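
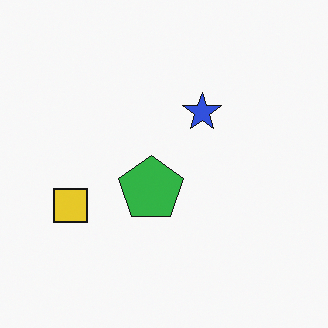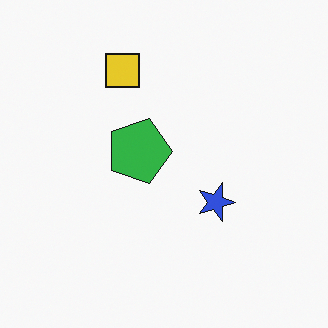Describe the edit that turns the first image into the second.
Rotated 90° clockwise.

The yellow square sits in the left of the first image and the top of the second — consistent with a whole-image 90° clockwise rotation.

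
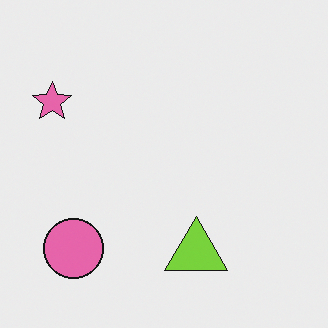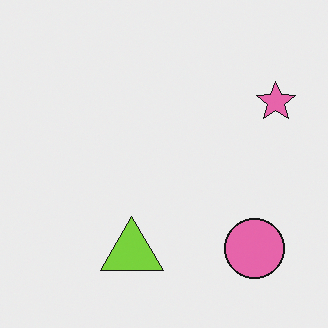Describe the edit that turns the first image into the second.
Flipped horizontally (left ↔ right).

The pink star is in the top-left of the first image and the top-right of the second — shapes on opposite sides of the vertical midline have swapped in a mirror flip.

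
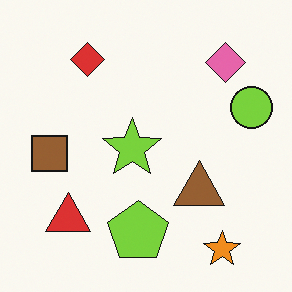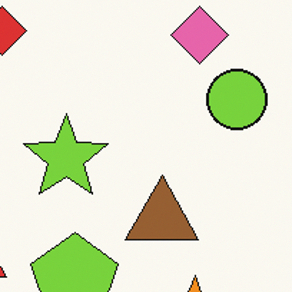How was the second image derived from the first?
The image was cropped slightly and scaled back up.

The visible shapes are larger and the field of view is narrower; shapes near the original edges may be partly or wholly outside the frame — a crop-and-rescale.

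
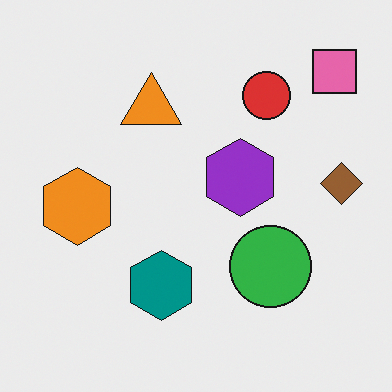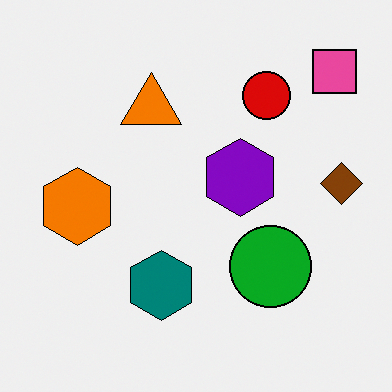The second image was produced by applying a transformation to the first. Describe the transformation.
The transformation is: given slightly increased contrast.

Tones are pushed away from mid-grey across the whole image — a global contrast change.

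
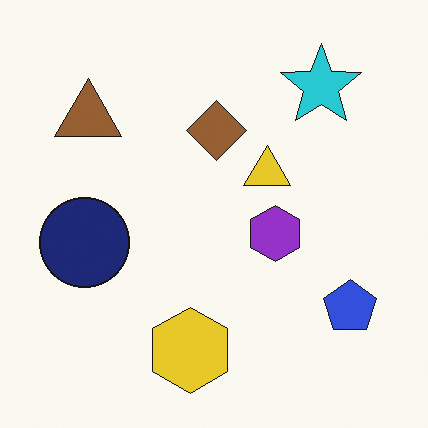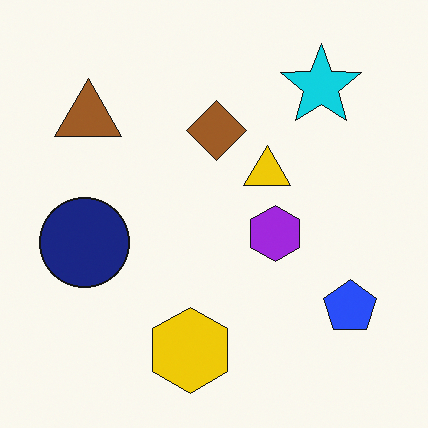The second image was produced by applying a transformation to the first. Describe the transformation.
Slightly oversaturated.

All colors are more vivid — a global saturation change.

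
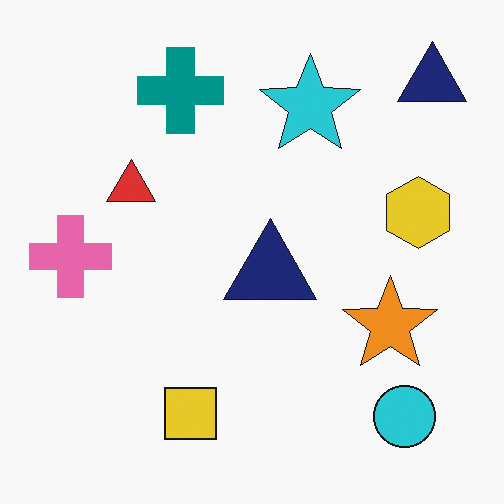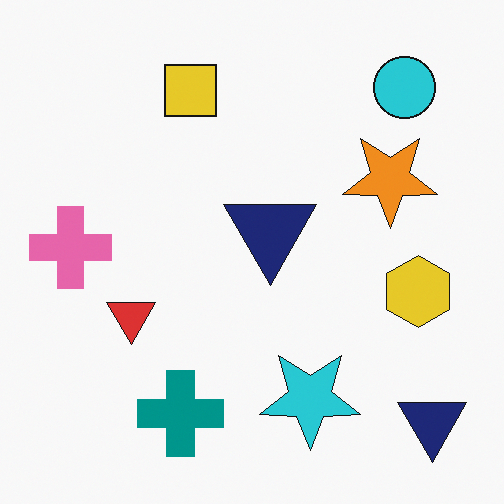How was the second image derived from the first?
Flipped vertically (top ↔ bottom).

The cyan circle is in the bottom-right of the first image and the top-right of the second — shapes on opposite sides of the horizontal midline have swapped in a mirror flip.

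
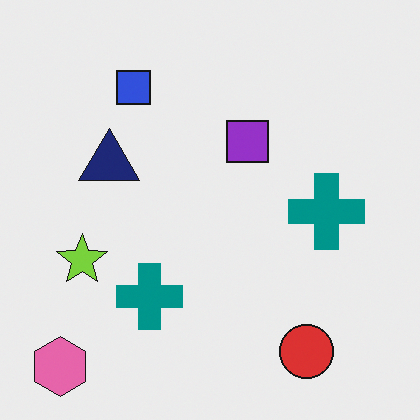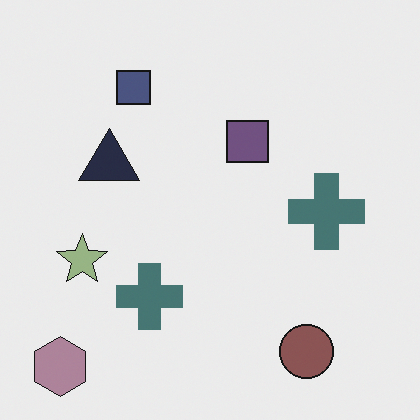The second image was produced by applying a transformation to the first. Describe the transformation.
It was heavily desaturated.

All colors are more muted and greyish — a global saturation change.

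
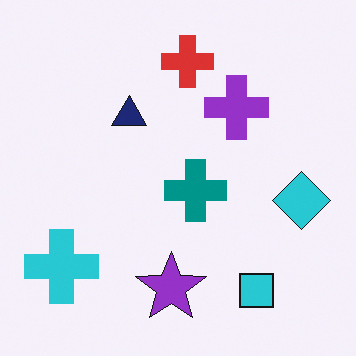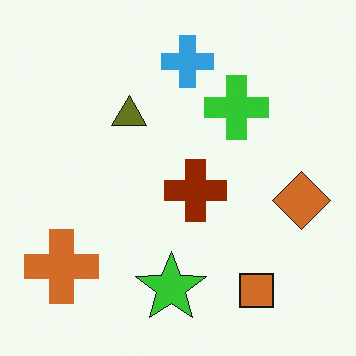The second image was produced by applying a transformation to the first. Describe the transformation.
The second image is the first hue-shifted by a large amount.

Every shape's color has rotated by the same amount around the hue wheel — a uniform hue shift.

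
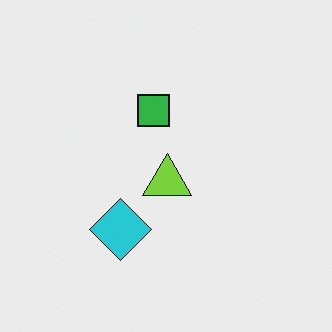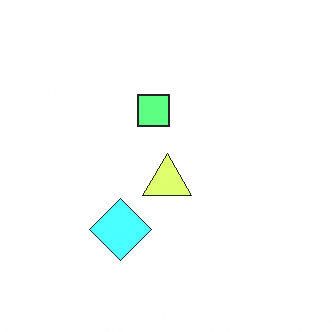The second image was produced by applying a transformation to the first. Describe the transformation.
It was brightened a lot.

Every pixel — background and shapes alike — is uniformly brightened.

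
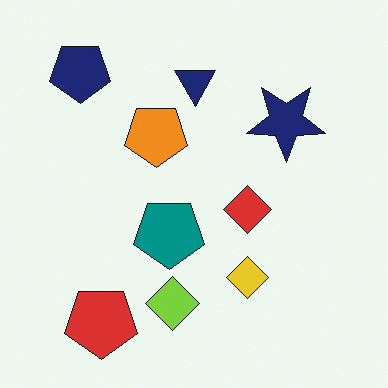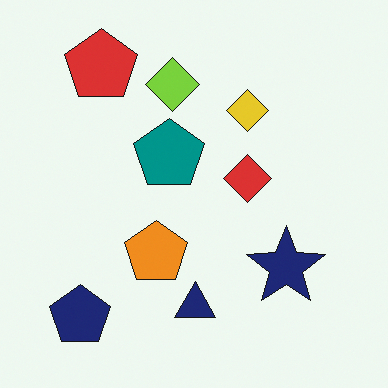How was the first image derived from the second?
Flipped vertically (top ↔ bottom).

The red pentagon is in the top-left of the second image and the bottom-left of the first — shapes on opposite sides of the horizontal midline have swapped in a mirror flip.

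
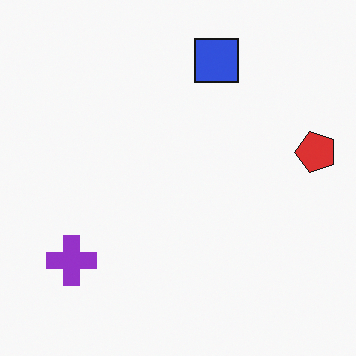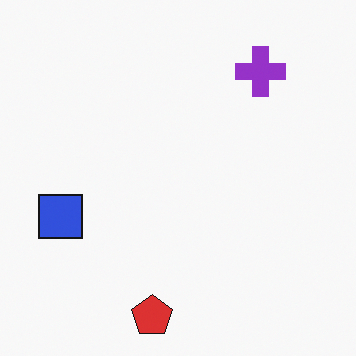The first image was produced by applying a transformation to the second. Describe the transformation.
It was transposed (reflected across the top-left ↔ bottom-right diagonal).

Shapes have swapped their row and column positions — what was in the top-right is now in the bottom-left — a diagonal reflection.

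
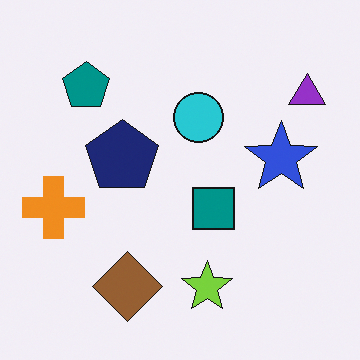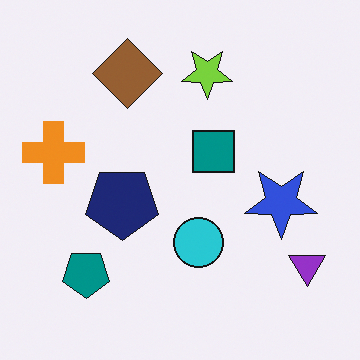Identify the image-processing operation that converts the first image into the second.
Flipped vertically (top ↔ bottom).

The lime star is in the bottom of the first image and the top of the second — shapes on opposite sides of the horizontal midline have swapped in a mirror flip.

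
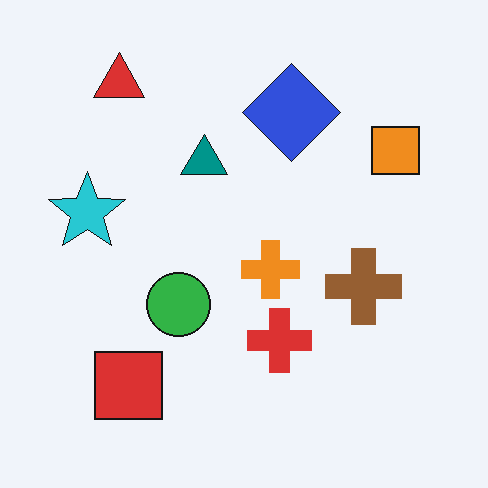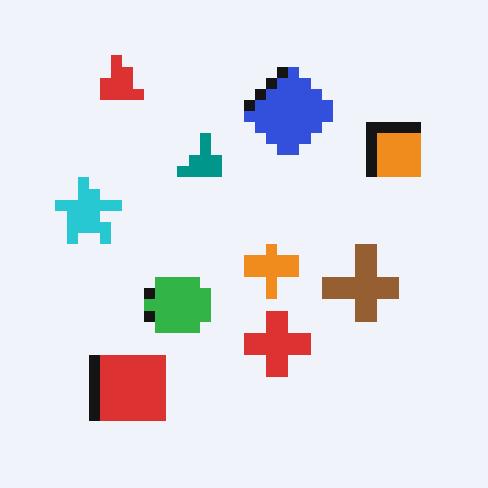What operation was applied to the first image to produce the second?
The second image is the first heavily pixelated into large blocks.

Shapes are reduced to large square blocks; fine edges and outlines are lost — a downscale-then-upscale (mosaic) effect.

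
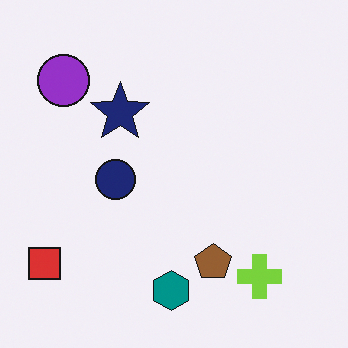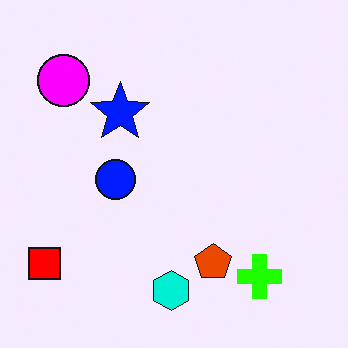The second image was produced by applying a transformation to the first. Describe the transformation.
The transformation is: made much more vivid (saturation change).

All colors are more vivid — a global saturation change.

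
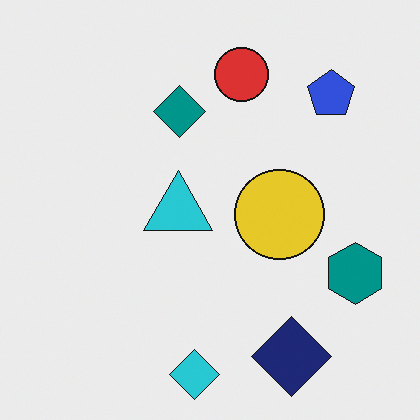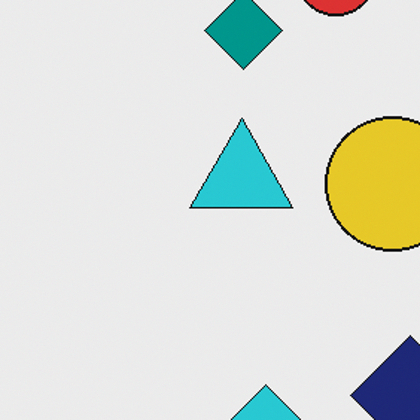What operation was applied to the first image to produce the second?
The second image is the first cropped slightly and scaled back up.

The visible shapes are larger and the field of view is narrower; shapes near the original edges may be partly or wholly outside the frame — a crop-and-rescale.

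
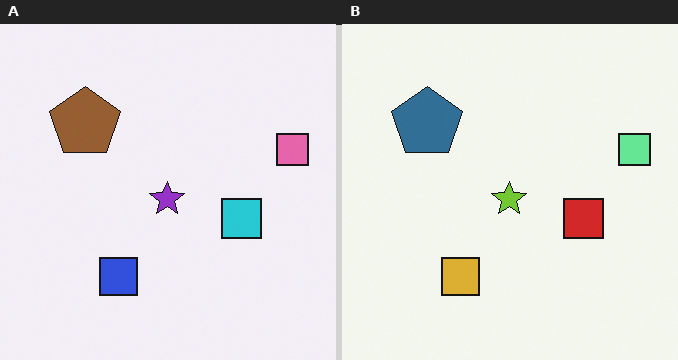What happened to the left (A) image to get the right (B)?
The image was hue-shifted by a large amount.

Every shape's color has rotated by the same amount around the hue wheel — a uniform hue shift.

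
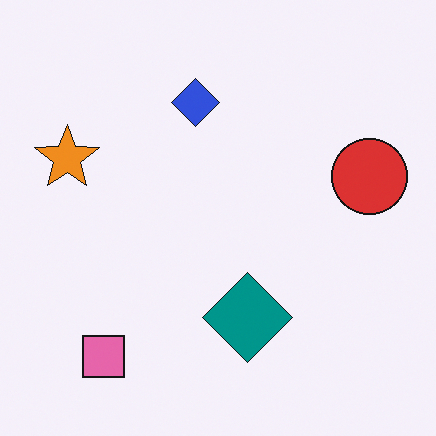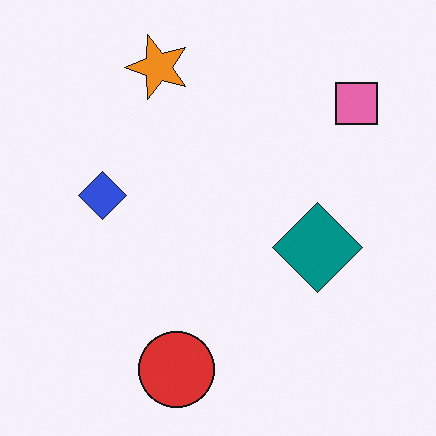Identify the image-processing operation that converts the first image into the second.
This is the original image transposed (reflected across the top-left ↔ bottom-right diagonal).

Shapes have swapped their row and column positions — what was in the top-right is now in the bottom-left — a diagonal reflection.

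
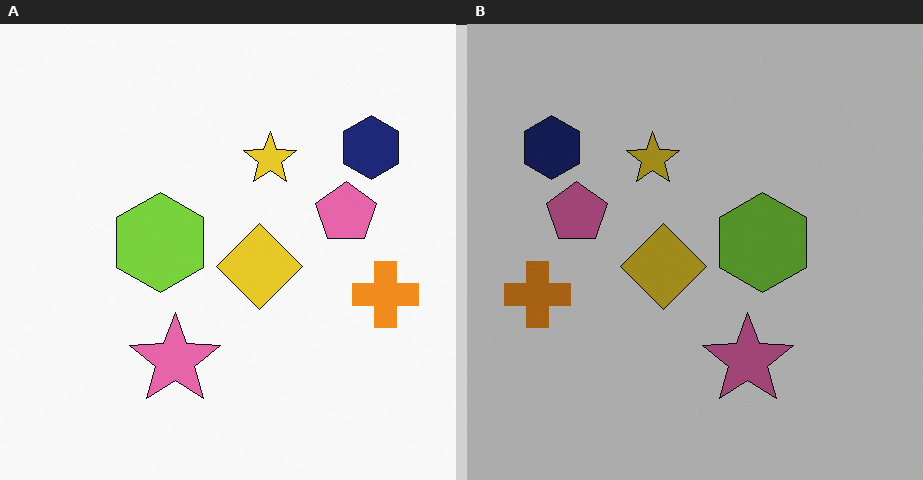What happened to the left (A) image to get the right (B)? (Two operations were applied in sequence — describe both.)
The right (B) image is the left (A) noticeably darkened, then flipped horizontally (left ↔ right).

Every pixel — background and shapes alike — is uniformly darkened. The orange cross is in the right of the left (A) image and the left of the right (B) — shapes on opposite sides of the vertical midline have swapped in a mirror flip.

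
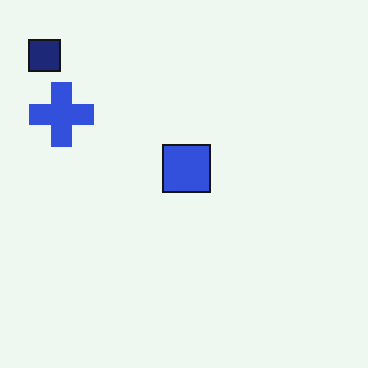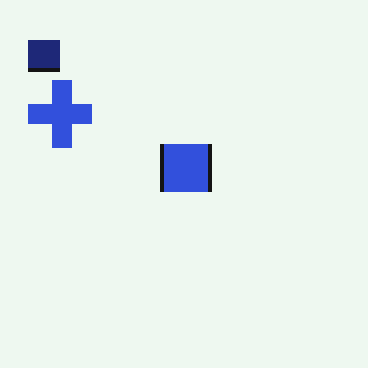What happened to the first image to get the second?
The image was lightly pixelated (a mild mosaic effect).

Shapes are reduced to large square blocks; fine edges and outlines are lost — a downscale-then-upscale (mosaic) effect.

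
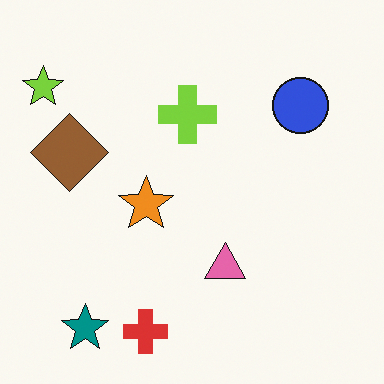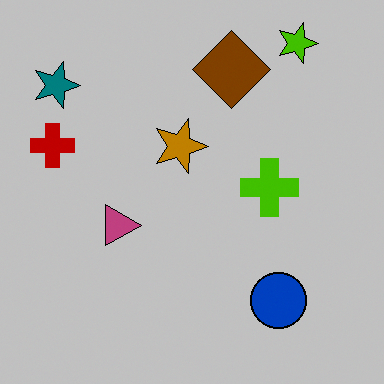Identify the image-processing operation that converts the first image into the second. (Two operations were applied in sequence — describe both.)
It was rotated 90° clockwise, then aggressively posterized.

The lime star sits in the top-left of the first image and the top-right of the second — consistent with a whole-image 90° clockwise rotation. Each flat color has snapped to a coarser quantized level — most visibly, the near-white background has dropped to a flat grey.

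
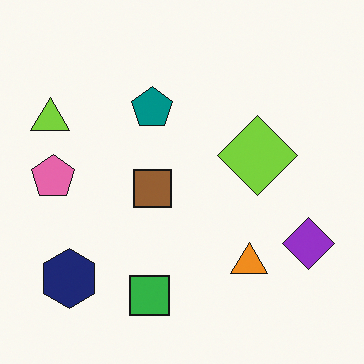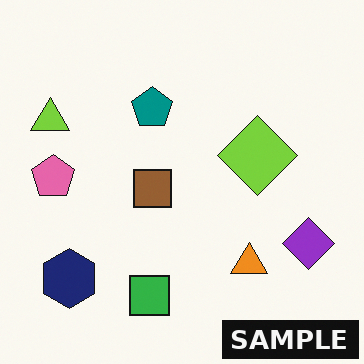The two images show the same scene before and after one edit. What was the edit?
It was watermarked with the text "SAMPLE" in the lower-right corner.

A dark label reading "SAMPLE" appears in the lower-right corner.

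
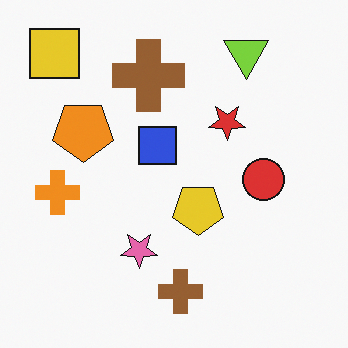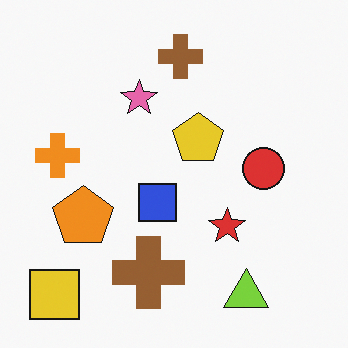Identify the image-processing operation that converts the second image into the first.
This is the original image flipped vertically (top ↔ bottom).

The yellow square is in the bottom-left of the second image and the top-left of the first — shapes on opposite sides of the horizontal midline have swapped in a mirror flip.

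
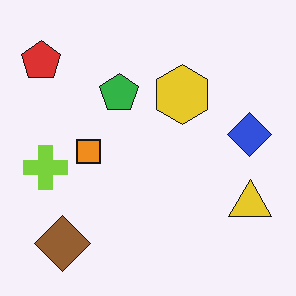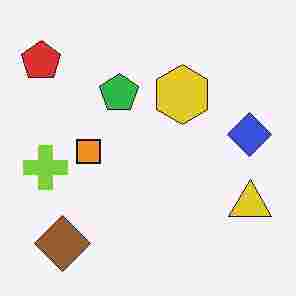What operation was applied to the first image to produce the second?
Degraded with heavy JPEG compression.

Blocky 8×8 compression artifacts appear around shape edges and the flat background shows ringing — characteristic JPEG degradation.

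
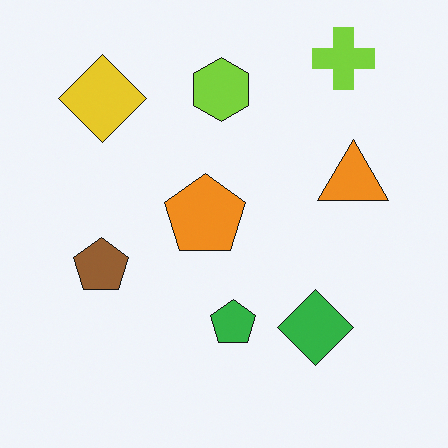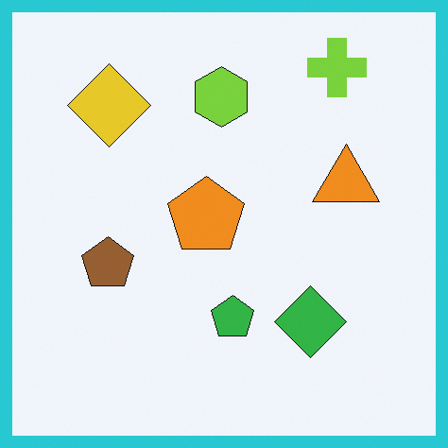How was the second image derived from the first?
This is the original image framed with a cyan border.

A solid cyan frame runs around the edge of the second image, with the content slightly shrunk inside it.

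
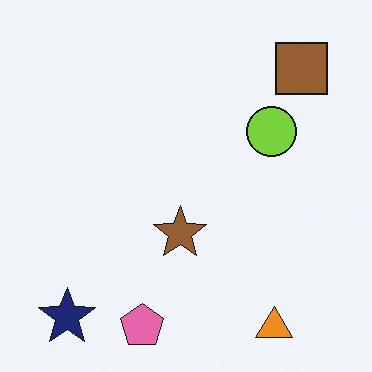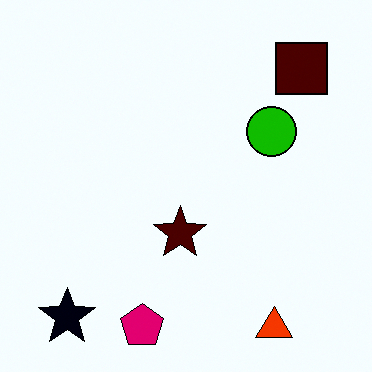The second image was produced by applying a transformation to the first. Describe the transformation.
This is the original image given much higher contrast.

Tones are pushed away from mid-grey across the whole image — a global contrast change.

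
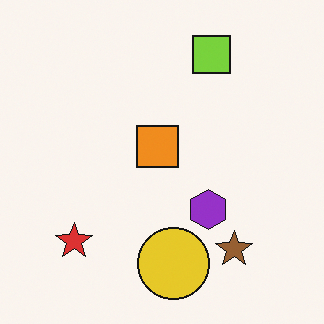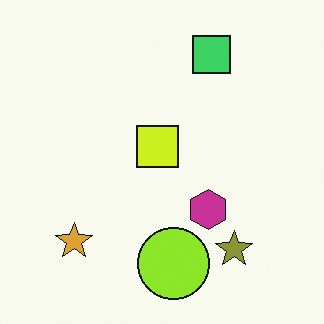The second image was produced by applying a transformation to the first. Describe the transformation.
Hue-shifted slightly.

Every shape's color has rotated by the same amount around the hue wheel — a uniform hue shift.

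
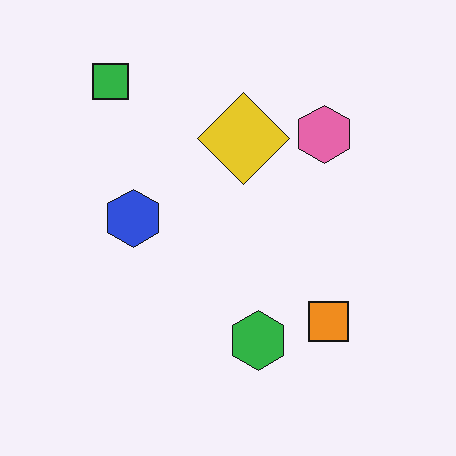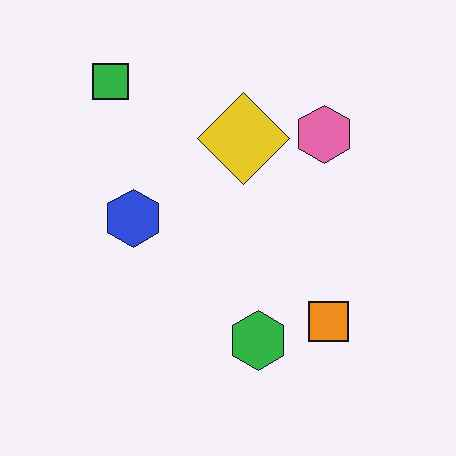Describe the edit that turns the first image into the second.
The image was given moderate JPEG compression.

Blocky 8×8 compression artifacts appear around shape edges and the flat background shows ringing — characteristic JPEG degradation.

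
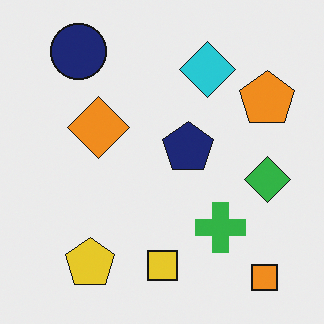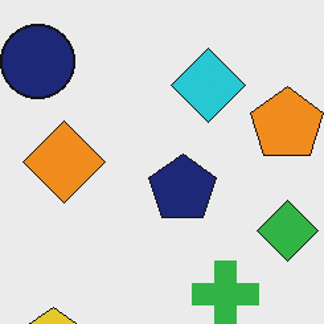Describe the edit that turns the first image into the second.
The image was cropped to a modestly smaller region and rescaled.

The visible shapes are larger and the field of view is narrower; shapes near the original edges may be partly or wholly outside the frame — a crop-and-rescale.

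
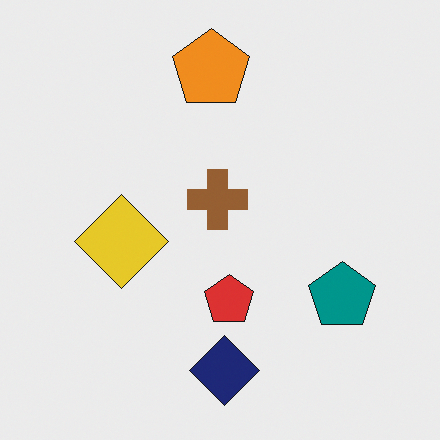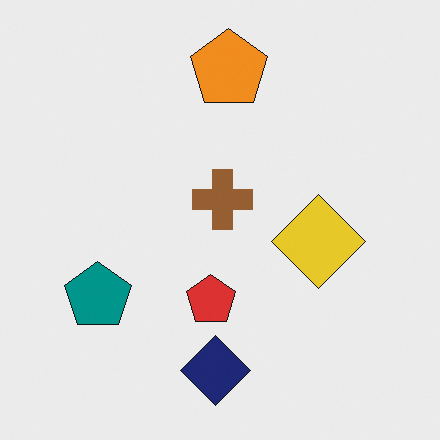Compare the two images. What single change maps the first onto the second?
The image was flipped horizontally (left ↔ right).

The teal pentagon is in the bottom-right of the first image and the bottom-left of the second — shapes on opposite sides of the vertical midline have swapped in a mirror flip.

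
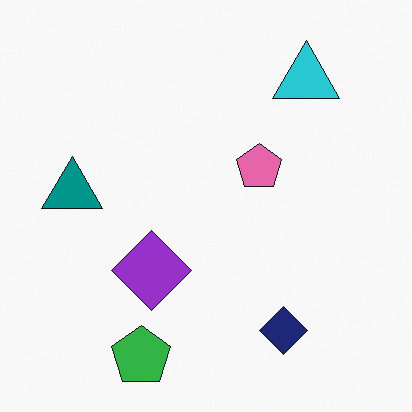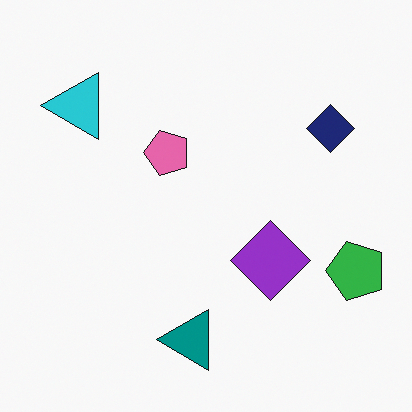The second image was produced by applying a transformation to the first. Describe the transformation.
It was rotated 90° counter-clockwise.

The green pentagon sits in the bottom of the first image and the right of the second — consistent with a whole-image 90° counter-clockwise rotation.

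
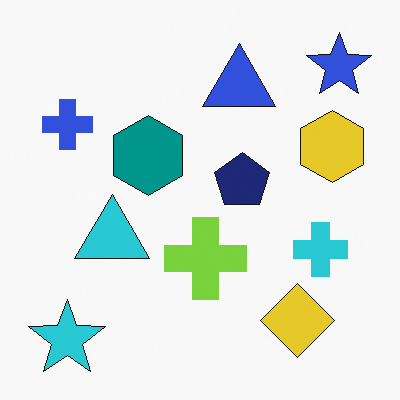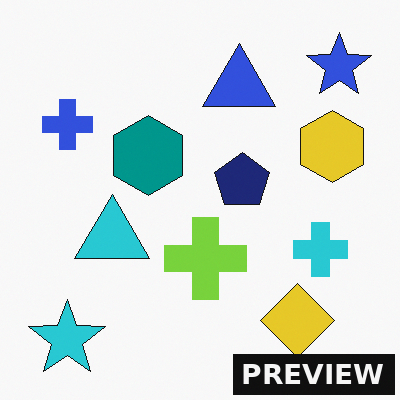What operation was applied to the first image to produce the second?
The second image is the first watermarked with the text "PREVIEW" in the lower-right corner.

A dark label reading "PREVIEW" appears in the lower-right corner.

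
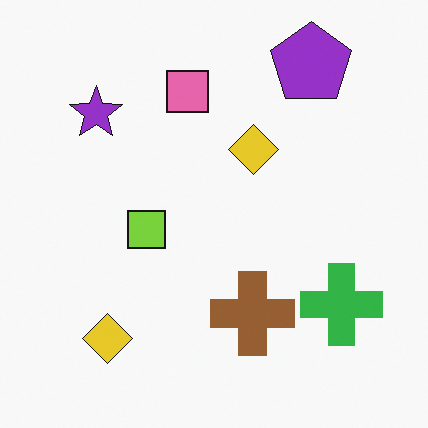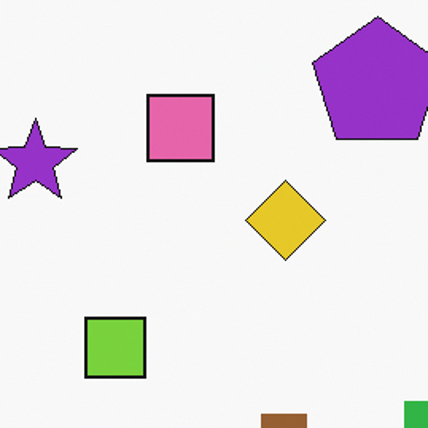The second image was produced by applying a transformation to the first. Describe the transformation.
This is the original image cropped slightly and scaled back up.

The visible shapes are larger and the field of view is narrower; shapes near the original edges may be partly or wholly outside the frame — a crop-and-rescale.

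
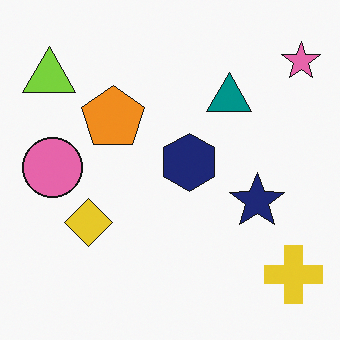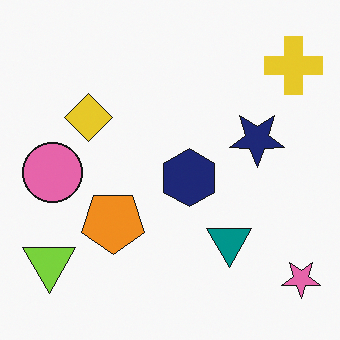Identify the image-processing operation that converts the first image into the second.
Flipped vertically (top ↔ bottom).

The pink star is in the top-right of the first image and the bottom-right of the second — shapes on opposite sides of the horizontal midline have swapped in a mirror flip.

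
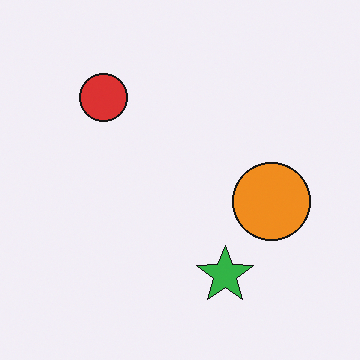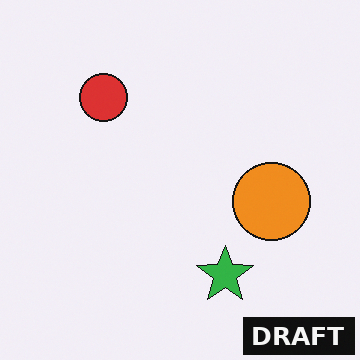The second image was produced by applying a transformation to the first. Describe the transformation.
This is the original image watermarked with the text "DRAFT" in the lower-right corner.

A dark label reading "DRAFT" appears in the lower-right corner.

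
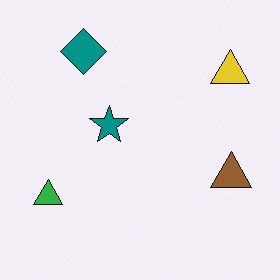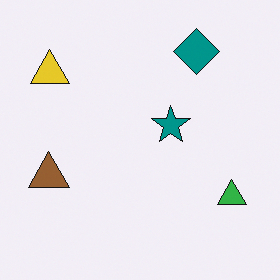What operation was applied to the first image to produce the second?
The image was flipped horizontally (left ↔ right).

The green triangle is in the bottom-left of the first image and the bottom-right of the second — shapes on opposite sides of the vertical midline have swapped in a mirror flip.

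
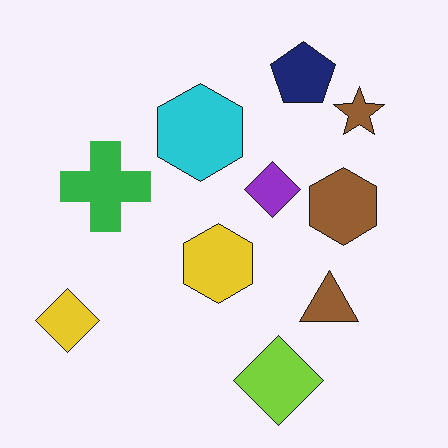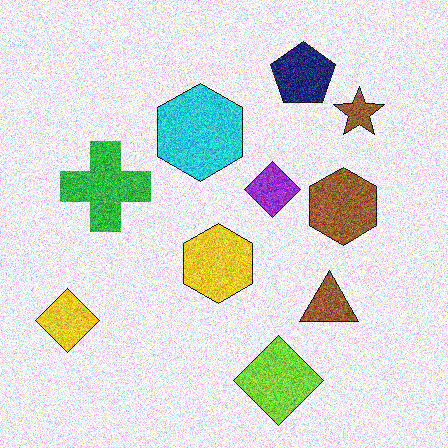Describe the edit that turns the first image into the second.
The transformation is: degraded with strong gaussian noise.

Random speckle covers the whole image, including the flat background.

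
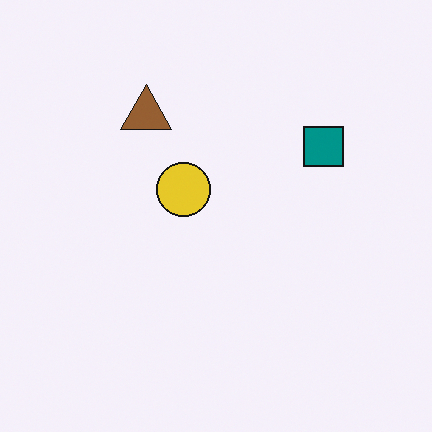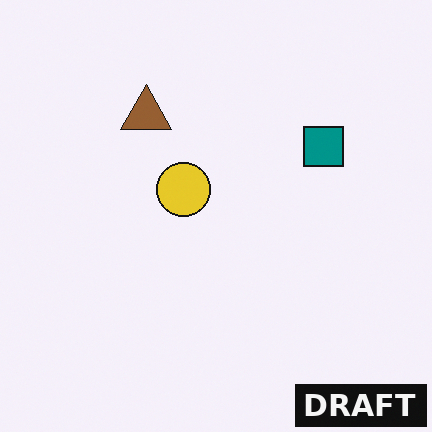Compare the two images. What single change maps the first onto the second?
This is the original image watermarked with the text "DRAFT" in the lower-right corner.

A dark label reading "DRAFT" appears in the lower-right corner.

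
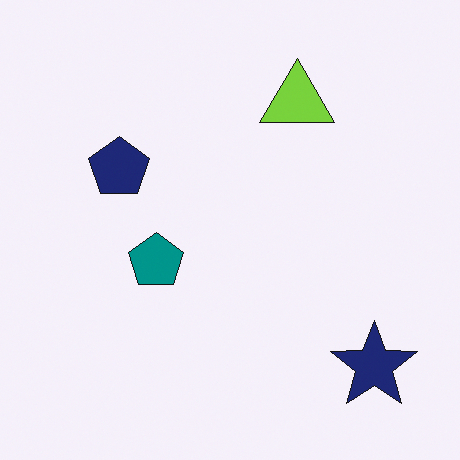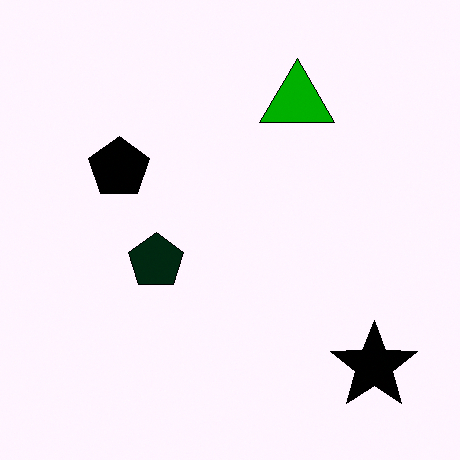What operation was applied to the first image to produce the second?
It was given much higher contrast.

Tones are pushed away from mid-grey across the whole image — a global contrast change.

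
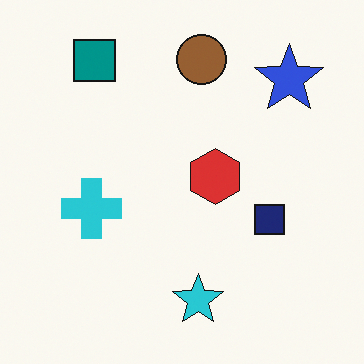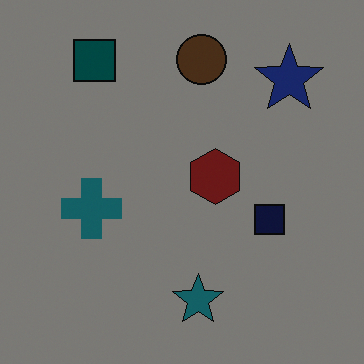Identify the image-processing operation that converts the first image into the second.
The transformation is: noticeably darkened.

Every pixel — background and shapes alike — is uniformly darkened.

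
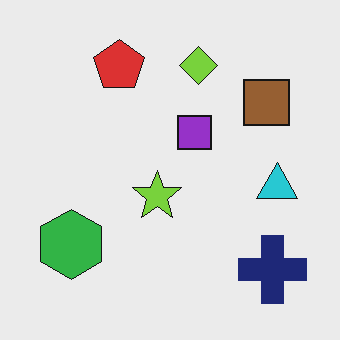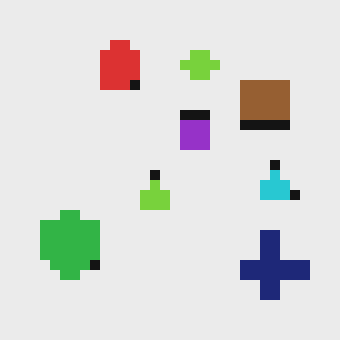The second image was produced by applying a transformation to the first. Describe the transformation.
This is the original image coarsely pixelated.

Shapes are reduced to large square blocks; fine edges and outlines are lost — a downscale-then-upscale (mosaic) effect.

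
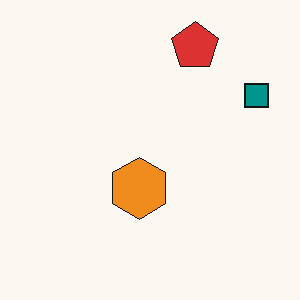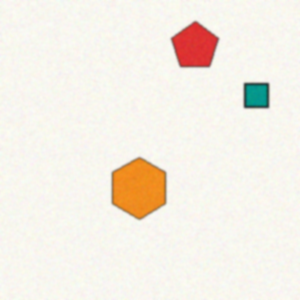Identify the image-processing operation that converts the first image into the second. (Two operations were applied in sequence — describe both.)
The transformation is: degraded with light additive noise, then slightly softened.

Random speckle covers the whole image, including the flat background. Shape edges and outlines are uniformly softened across the whole image.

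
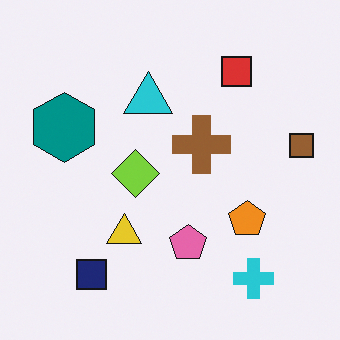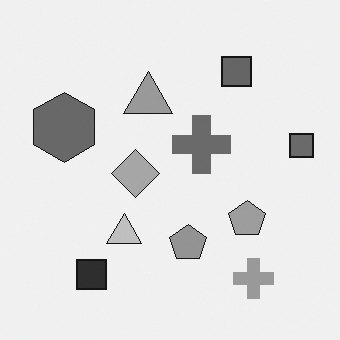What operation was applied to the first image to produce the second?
The image was converted to grayscale.

All color is removed — every shape is now a shade of grey.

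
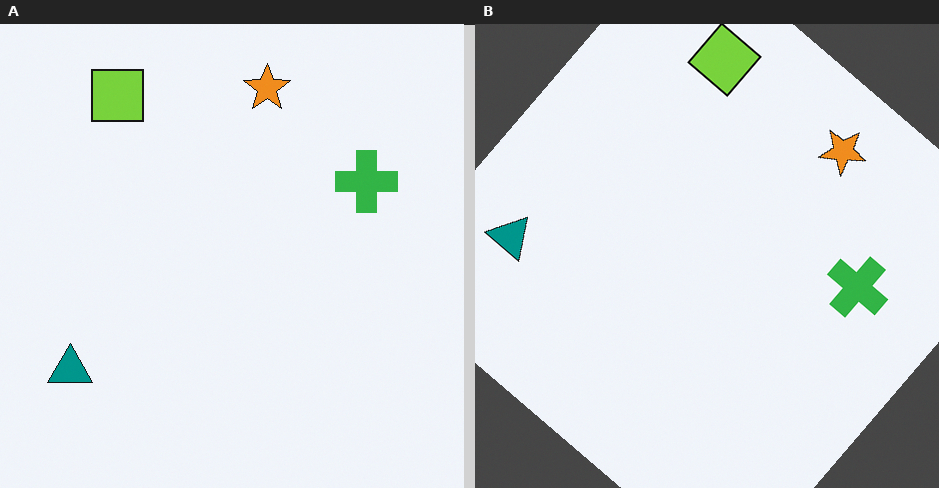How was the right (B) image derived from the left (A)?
This is the original image rotated clockwise by a large amount — several tens of degrees.

Every shape is tilted by the same angle and the image corners show triangular fill wedges — a whole-image rotation by a non-right angle.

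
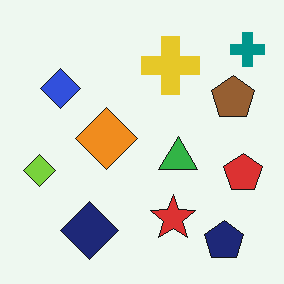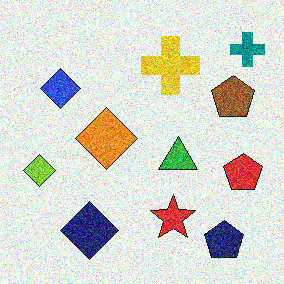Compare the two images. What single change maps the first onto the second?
Degraded with strong gaussian noise.

Random speckle covers the whole image, including the flat background.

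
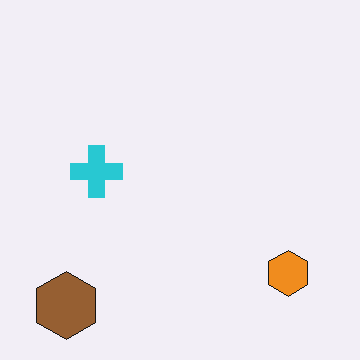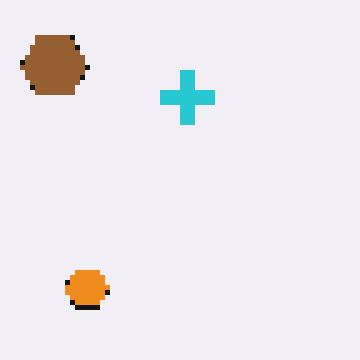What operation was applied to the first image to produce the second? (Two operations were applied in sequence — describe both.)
The transformation is: rotated 90° clockwise, then lightly pixelated (a mild mosaic effect).

The brown hexagon sits in the bottom-left of the first image and the top-left of the second — consistent with a whole-image 90° clockwise rotation. Shapes are reduced to large square blocks; fine edges and outlines are lost — a downscale-then-upscale (mosaic) effect.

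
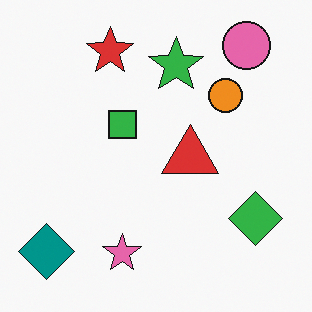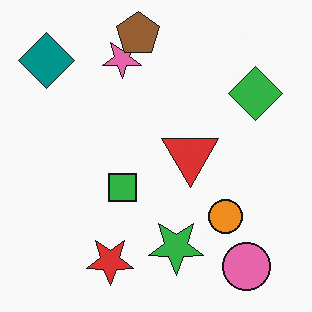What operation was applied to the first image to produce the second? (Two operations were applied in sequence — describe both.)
The transformation is: flipped vertically (top ↔ bottom), then overlaid with an additional brown pentagon.

The pink circle is in the top-right of the first image and the bottom-right of the second — shapes on opposite sides of the horizontal midline have swapped in a mirror flip. A brown pentagon appears in the second image that is absent from the first.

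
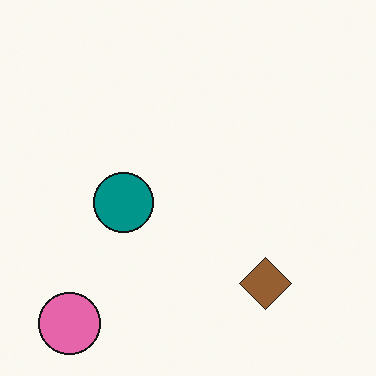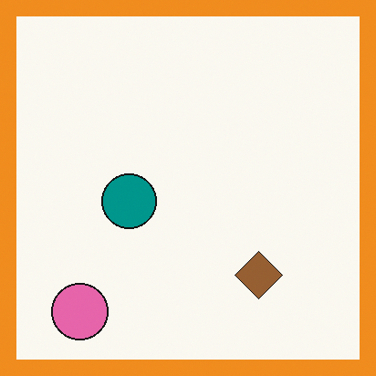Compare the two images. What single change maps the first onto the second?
The second image is the first framed with a orange border.

A solid orange frame runs around the edge of the second image, with the content slightly shrunk inside it.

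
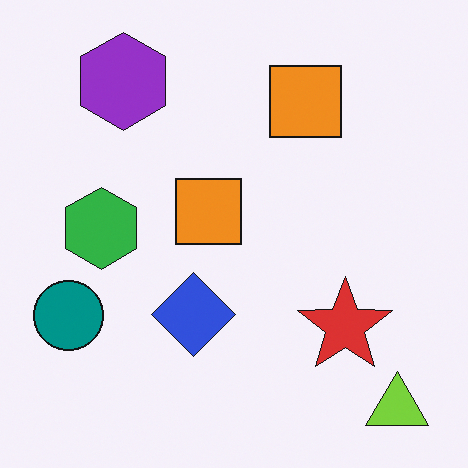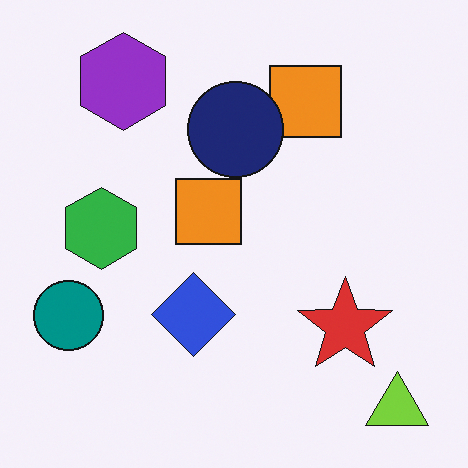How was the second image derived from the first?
The second image is the first overlaid with an additional navy circle.

A navy circle appears in the second image that is absent from the first.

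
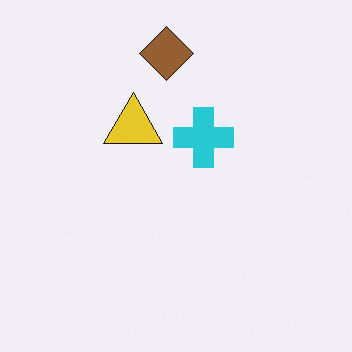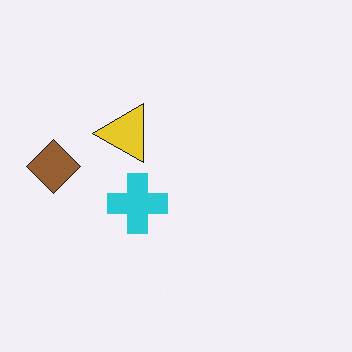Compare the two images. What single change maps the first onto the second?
The second image is the first transposed (reflected across the top-left ↔ bottom-right diagonal).

Shapes have swapped their row and column positions — what was in the top-right is now in the bottom-left — a diagonal reflection.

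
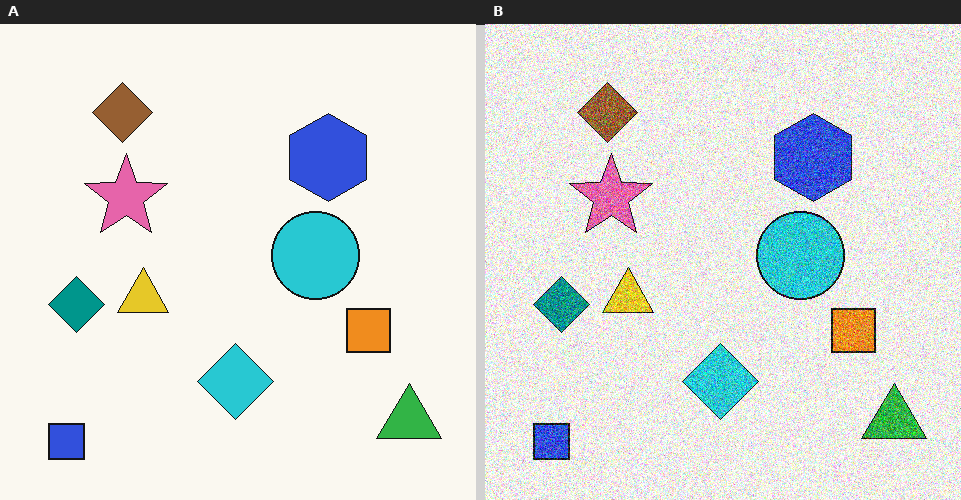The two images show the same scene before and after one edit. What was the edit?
This is the original image degraded with heavy additive noise.

Random speckle covers the whole image, including the flat background.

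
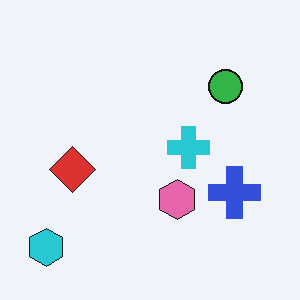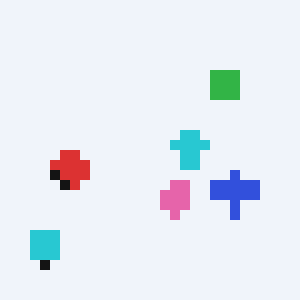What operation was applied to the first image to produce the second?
The image was heavily pixelated into large blocks.

Shapes are reduced to large square blocks; fine edges and outlines are lost — a downscale-then-upscale (mosaic) effect.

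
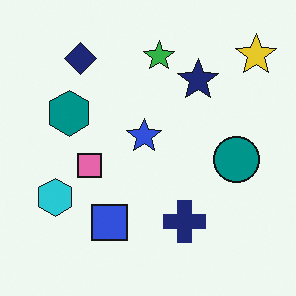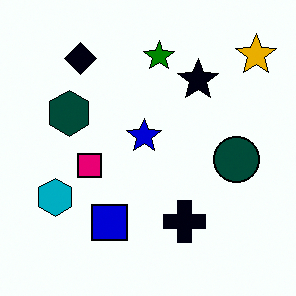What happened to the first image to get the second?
It was boosted in contrast.

Tones are pushed away from mid-grey across the whole image — a global contrast change.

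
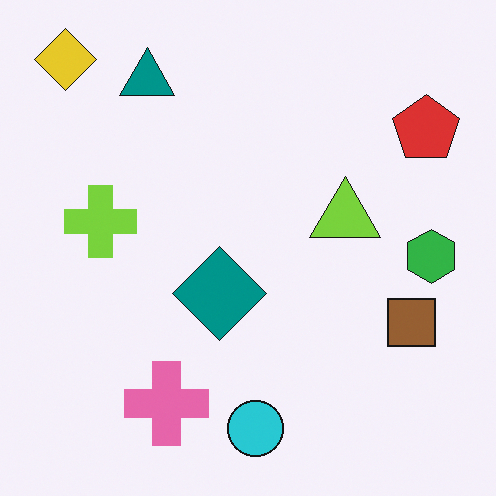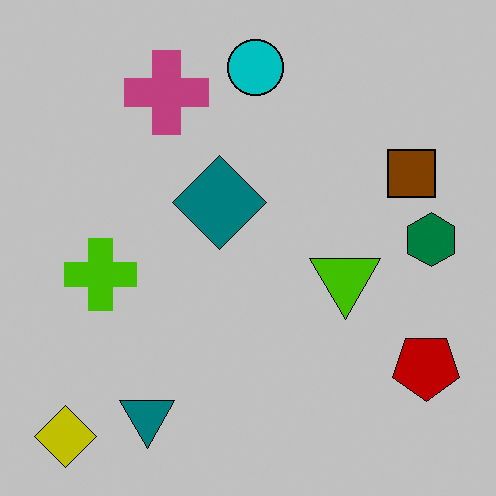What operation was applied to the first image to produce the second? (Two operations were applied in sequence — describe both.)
The transformation is: flipped vertically (top ↔ bottom), then aggressively posterized.

The yellow diamond is in the top-left of the first image and the bottom-left of the second — shapes on opposite sides of the horizontal midline have swapped in a mirror flip. Each flat color has snapped to a coarser quantized level — most visibly, the near-white background has dropped to a flat grey.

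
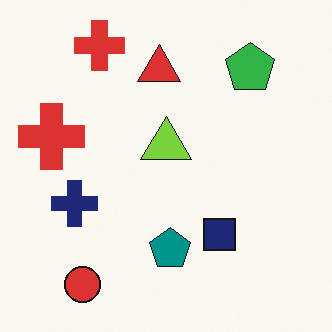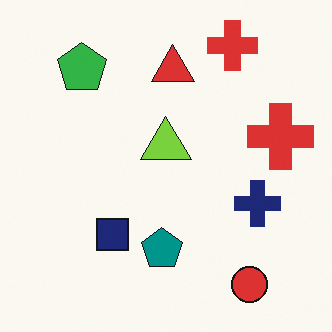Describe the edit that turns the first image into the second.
It was flipped horizontally (left ↔ right).

The navy cross is in the left of the first image and the right of the second — shapes on opposite sides of the vertical midline have swapped in a mirror flip.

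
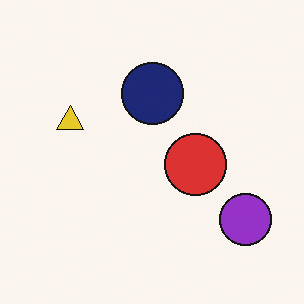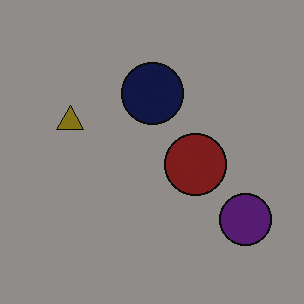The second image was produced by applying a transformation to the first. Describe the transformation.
Substantially darkened.

Every pixel — background and shapes alike — is uniformly darkened.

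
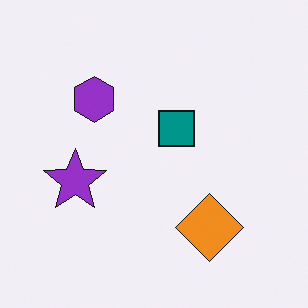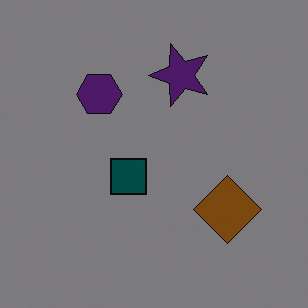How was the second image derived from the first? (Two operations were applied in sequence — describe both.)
This is the original image transposed (reflected across the top-left ↔ bottom-right diagonal), then noticeably darkened.

Shapes have swapped their row and column positions — what was in the top-right is now in the bottom-left — a diagonal reflection. Every pixel — background and shapes alike — is uniformly darkened.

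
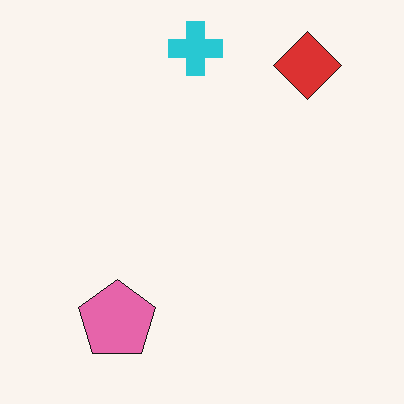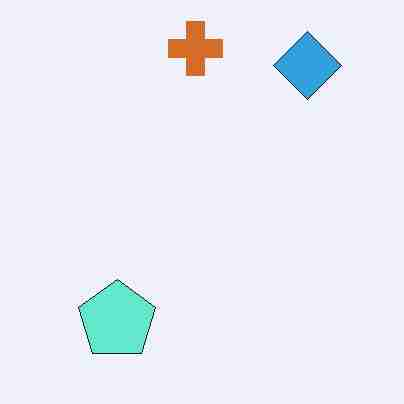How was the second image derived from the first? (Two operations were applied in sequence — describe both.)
It was hue-shifted by a large amount, then degraded with heavy JPEG compression.

Every shape's color has rotated by the same amount around the hue wheel — a uniform hue shift. Blocky 8×8 compression artifacts appear around shape edges and the flat background shows ringing — characteristic JPEG degradation.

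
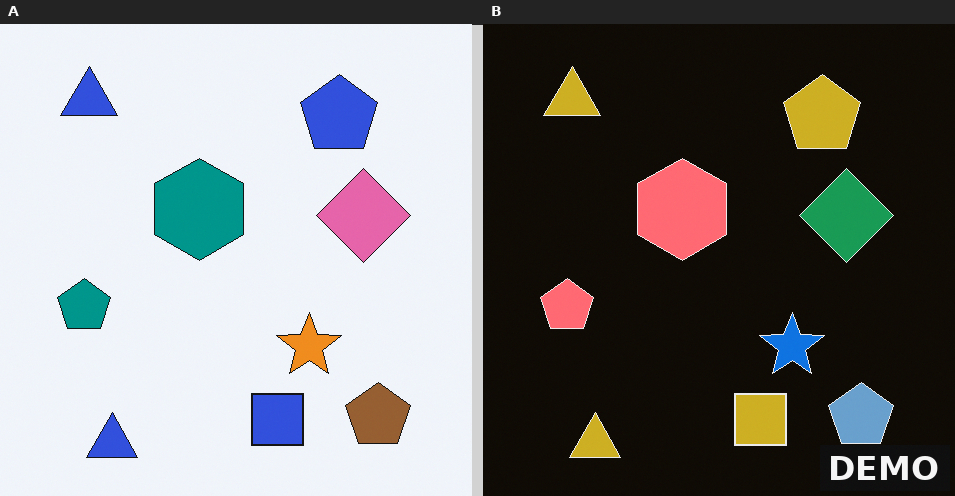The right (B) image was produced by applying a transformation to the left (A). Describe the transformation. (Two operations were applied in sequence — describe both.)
Color-inverted (negative), then watermarked with the text "DEMO" in the lower-right corner.

The light background has become dark and every shape's color is its complement — a photographic negative. A dark label reading "DEMO" appears in the lower-right corner.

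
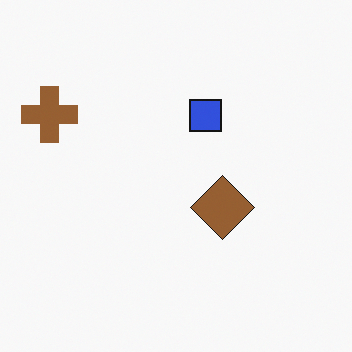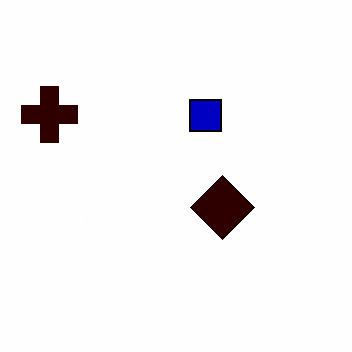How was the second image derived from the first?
The transformation is: boosted in contrast.

Tones are pushed away from mid-grey across the whole image — a global contrast change.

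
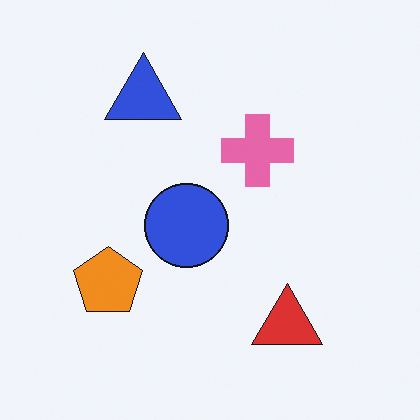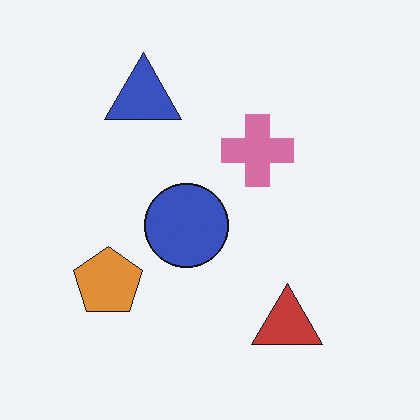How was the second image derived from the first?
It was slightly desaturated.

All colors are more muted and greyish — a global saturation change.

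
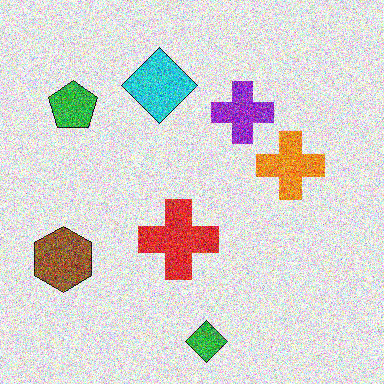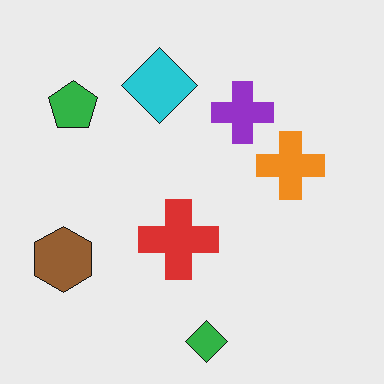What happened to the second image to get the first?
The image was degraded with a thick layer of grain.

Random speckle covers the whole image, including the flat background.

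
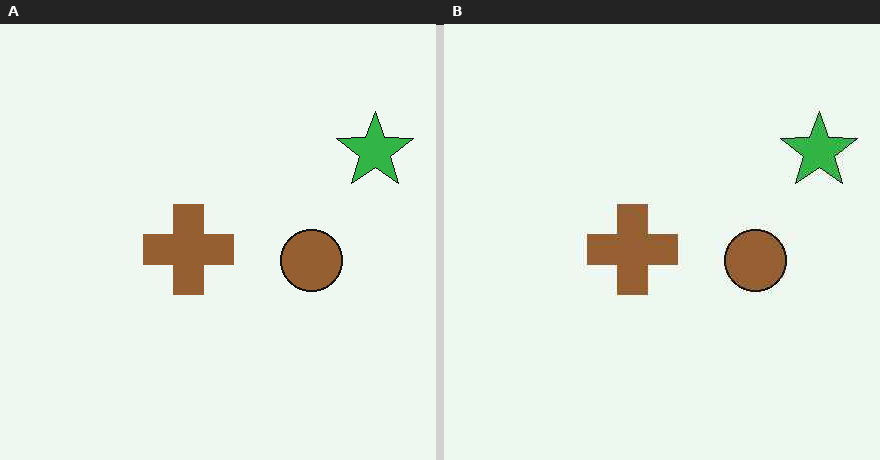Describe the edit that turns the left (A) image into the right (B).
The transformation is: JPEG-compressed with visible artifacts.

Blocky 8×8 compression artifacts appear around shape edges and the flat background shows ringing — characteristic JPEG degradation.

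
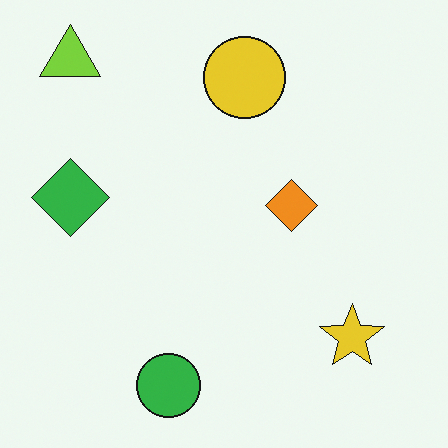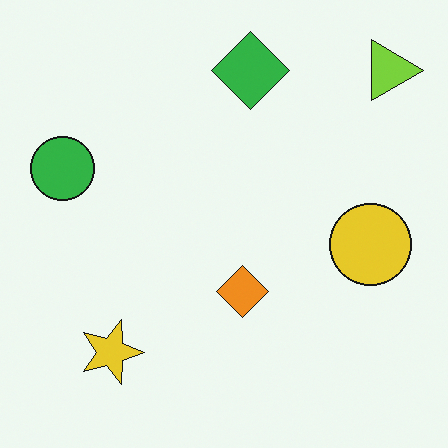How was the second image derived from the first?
The second image is the first rotated 90° clockwise.

The lime triangle sits in the top-left of the first image and the top-right of the second — consistent with a whole-image 90° clockwise rotation.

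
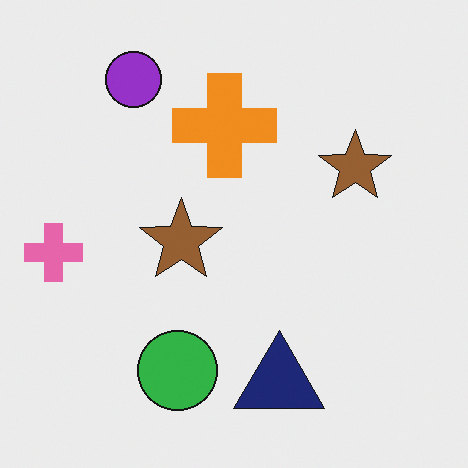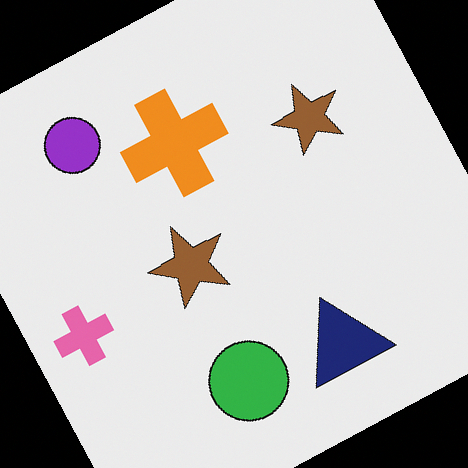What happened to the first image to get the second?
The second image is the first rotated counter-clockwise by a moderate amount.

Every shape is tilted by the same angle and the image corners show triangular fill wedges — a whole-image rotation by a non-right angle.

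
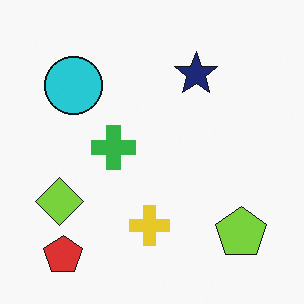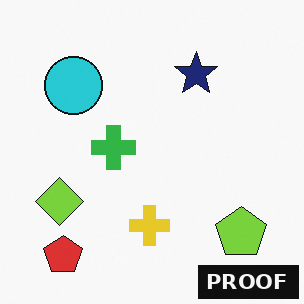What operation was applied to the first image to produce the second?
The image was watermarked with the text "PROOF" in the lower-right corner.

A dark label reading "PROOF" appears in the lower-right corner.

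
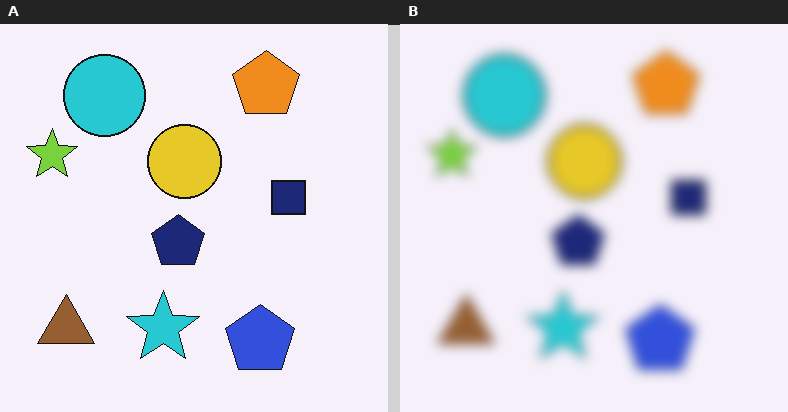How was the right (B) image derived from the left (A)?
This is the original image strongly gaussian-blurred.

Shape edges and outlines are uniformly softened across the whole image.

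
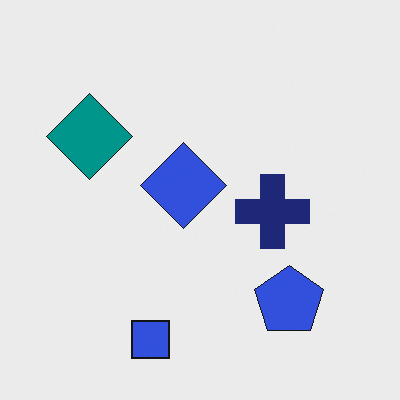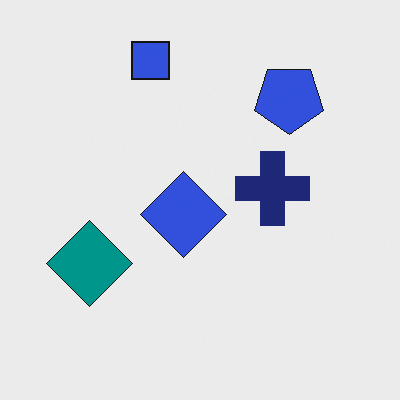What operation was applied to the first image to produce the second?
It was flipped vertically (top ↔ bottom).

The blue square is in the bottom of the first image and the top of the second — shapes on opposite sides of the horizontal midline have swapped in a mirror flip.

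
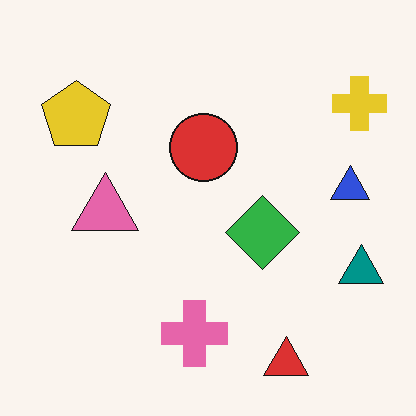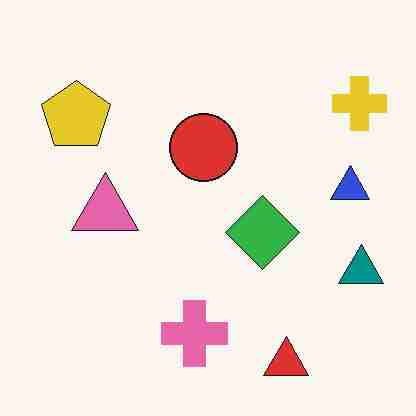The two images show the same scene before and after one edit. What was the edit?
The image was heavily JPEG-compressed with obvious blocking artifacts.

Blocky 8×8 compression artifacts appear around shape edges and the flat background shows ringing — characteristic JPEG degradation.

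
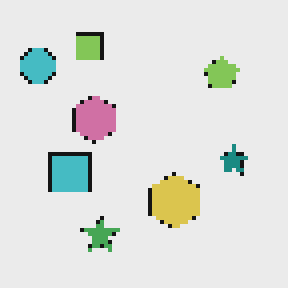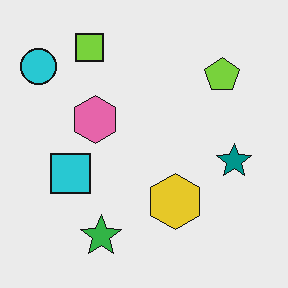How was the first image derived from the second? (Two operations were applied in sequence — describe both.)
The first image is the second slightly desaturated, then lightly pixelated (a mild mosaic effect).

All colors are more muted and greyish — a global saturation change. Shapes are reduced to large square blocks; fine edges and outlines are lost — a downscale-then-upscale (mosaic) effect.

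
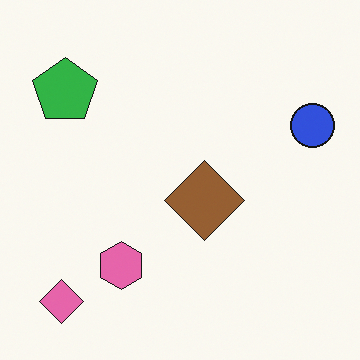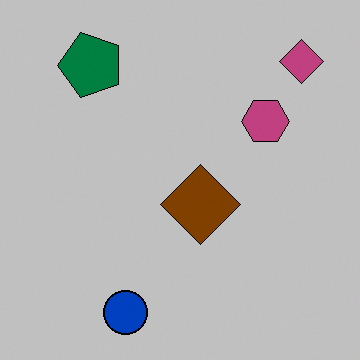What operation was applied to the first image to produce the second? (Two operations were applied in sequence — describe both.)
This is the original image transposed (reflected across the top-left ↔ bottom-right diagonal), then aggressively posterized.

Shapes have swapped their row and column positions — what was in the top-right is now in the bottom-left — a diagonal reflection. Each flat color has snapped to a coarser quantized level — most visibly, the near-white background has dropped to a flat grey.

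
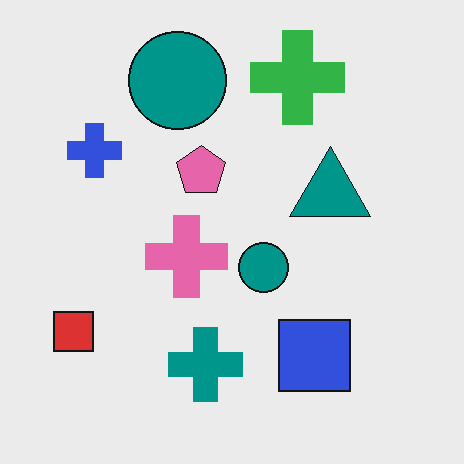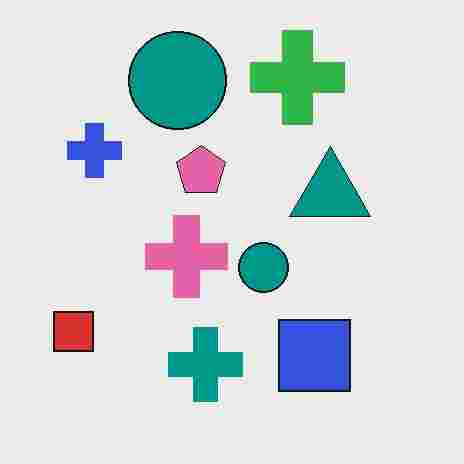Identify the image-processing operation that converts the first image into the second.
The transformation is: heavily JPEG-compressed with obvious blocking artifacts.

Blocky 8×8 compression artifacts appear around shape edges and the flat background shows ringing — characteristic JPEG degradation.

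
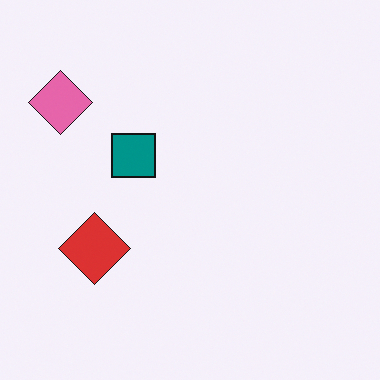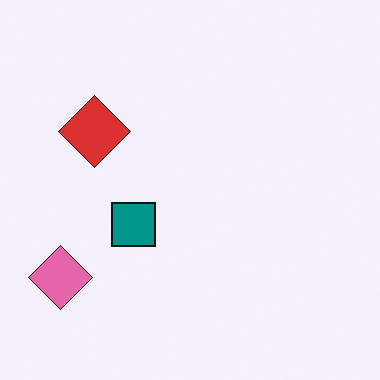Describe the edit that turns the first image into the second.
It was flipped vertically (top ↔ bottom).

The pink diamond is in the top-left of the first image and the bottom-left of the second — shapes on opposite sides of the horizontal midline have swapped in a mirror flip.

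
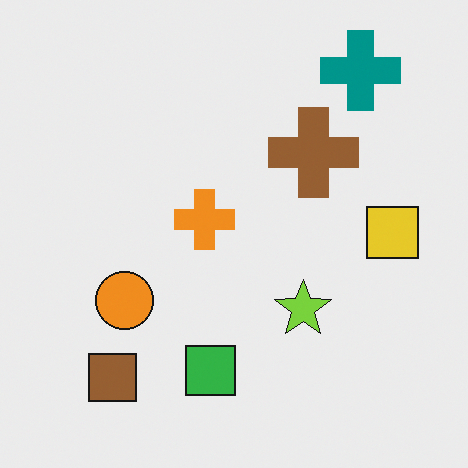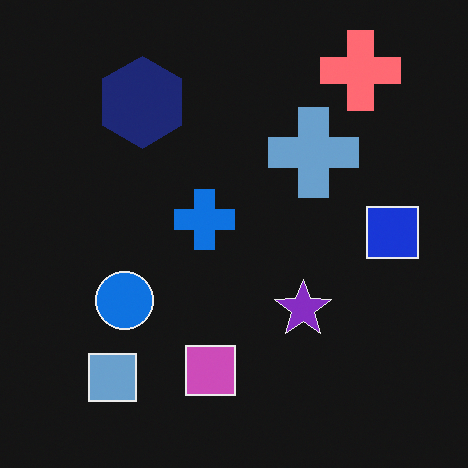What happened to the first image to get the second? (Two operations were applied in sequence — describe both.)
This is the original image color-inverted (negative), then overlaid with an additional navy hexagon.

The light background has become dark and every shape's color is its complement — a photographic negative. A navy hexagon appears in the second image that is absent from the first.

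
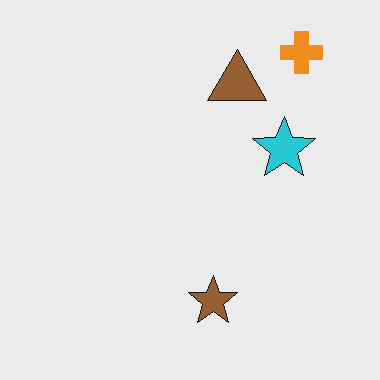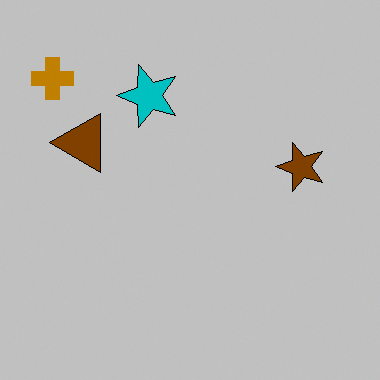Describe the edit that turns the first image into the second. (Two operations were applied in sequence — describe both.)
It was rotated 90° counter-clockwise, then heavily posterized to just a handful of flat colors.

The orange cross sits in the top-right of the first image and the top-left of the second — consistent with a whole-image 90° counter-clockwise rotation. Each flat color has snapped to a coarser quantized level — most visibly, the near-white background has dropped to a flat grey.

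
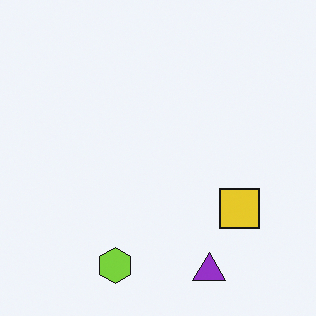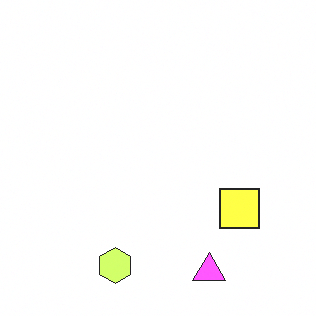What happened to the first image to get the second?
It was noticeably brightened.

Every pixel — background and shapes alike — is uniformly brightened.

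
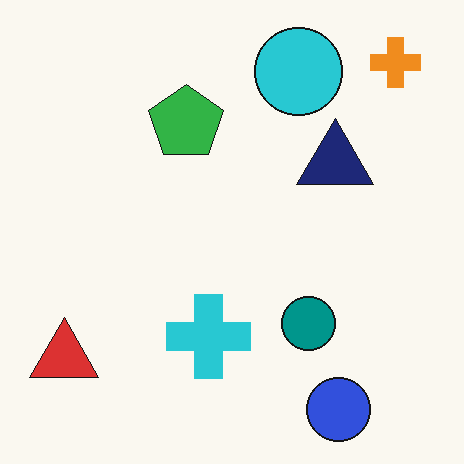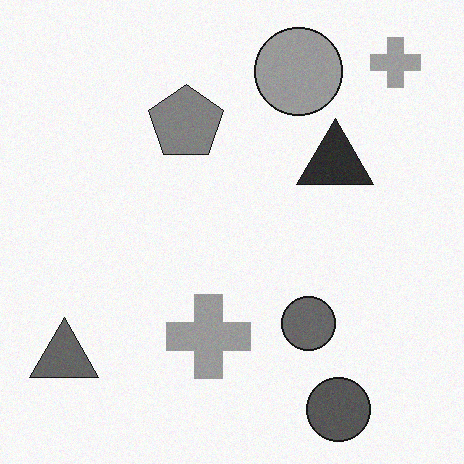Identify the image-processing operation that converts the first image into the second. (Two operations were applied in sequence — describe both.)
The image was converted to grayscale, then degraded with light additive noise.

All color is removed — every shape is now a shade of grey. Random speckle covers the whole image, including the flat background.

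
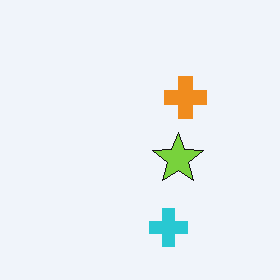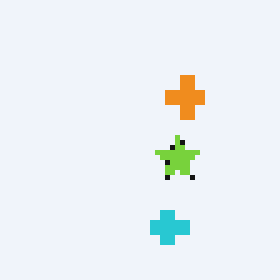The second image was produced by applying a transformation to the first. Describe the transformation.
The image was mildly pixelated.

Shapes are reduced to large square blocks; fine edges and outlines are lost — a downscale-then-upscale (mosaic) effect.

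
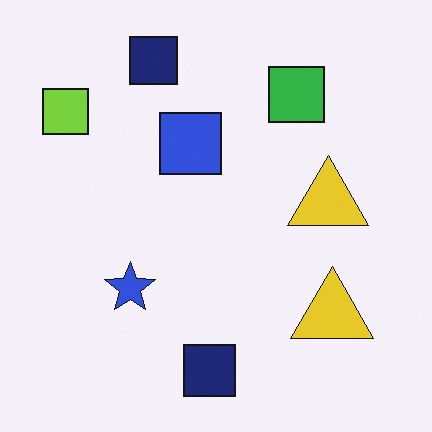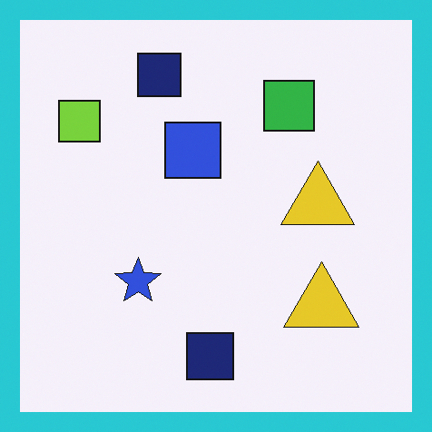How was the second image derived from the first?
The transformation is: framed with a cyan border.

A solid cyan frame runs around the edge of the second image, with the content slightly shrunk inside it.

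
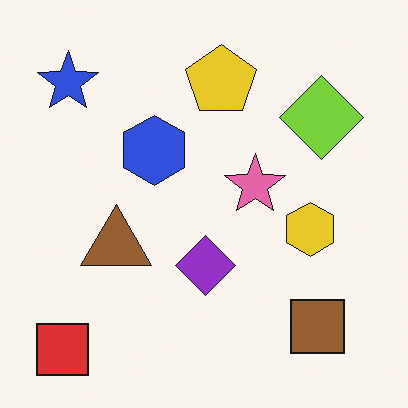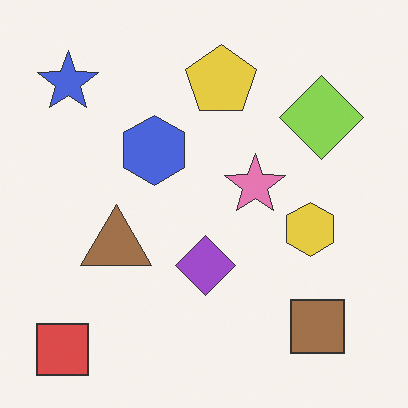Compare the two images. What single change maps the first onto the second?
It was given slightly reduced contrast.

Tones are pushed toward mid-grey across the whole image — a global contrast change.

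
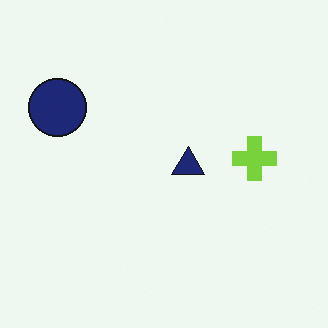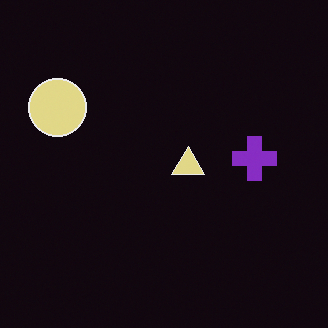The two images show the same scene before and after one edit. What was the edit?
This is the original image color-inverted (negative).

The light background has become dark and every shape's color is its complement — a photographic negative.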